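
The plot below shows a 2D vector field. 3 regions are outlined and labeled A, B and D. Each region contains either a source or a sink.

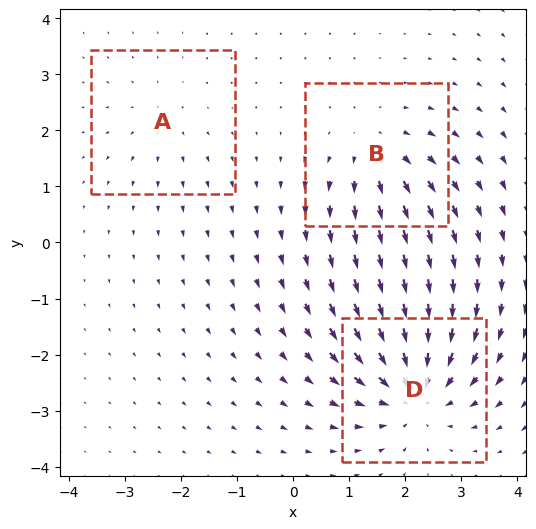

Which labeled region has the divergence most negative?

Divergence at each region's feature centre — A: about +2, B: about +3, D: about -5. Region D is most negative.

D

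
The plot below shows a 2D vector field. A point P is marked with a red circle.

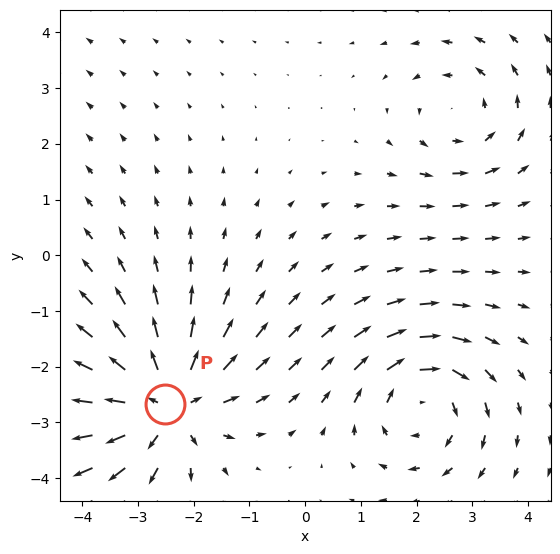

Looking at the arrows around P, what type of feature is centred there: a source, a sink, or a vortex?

At P (-2.5, -2.7) the arrows spread outward. Divergence about +5, curl ≈0 — positive divergence with near-zero curl is a source.

source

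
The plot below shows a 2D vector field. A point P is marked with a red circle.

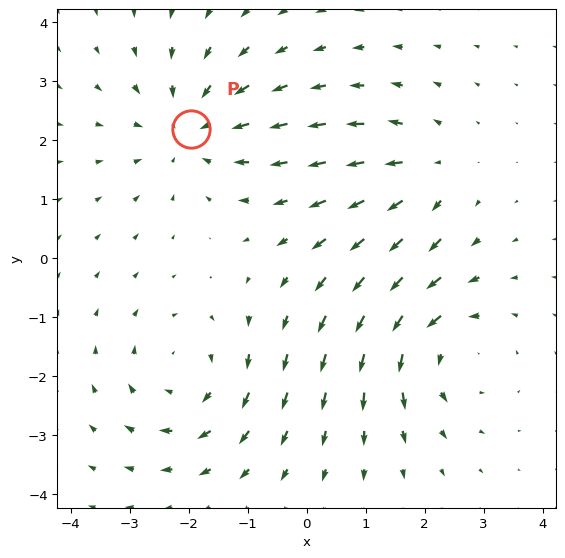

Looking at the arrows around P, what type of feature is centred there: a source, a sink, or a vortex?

At P (-2.0, 2.2) the arrows converge inward. Divergence about -4, curl ≈0 — negative divergence with near-zero curl is a sink.

sink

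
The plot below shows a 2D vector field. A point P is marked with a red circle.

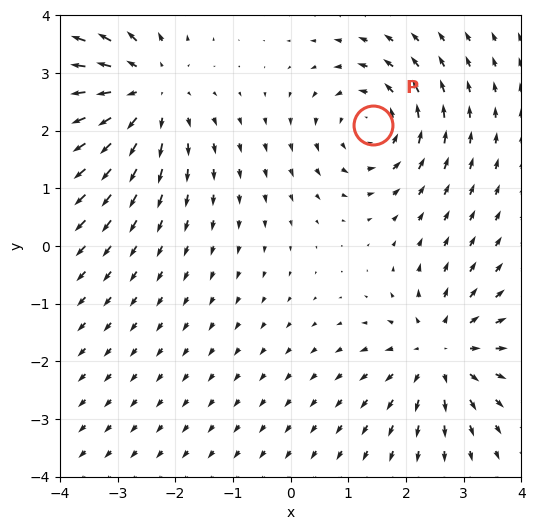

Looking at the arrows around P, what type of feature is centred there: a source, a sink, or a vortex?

vortex

At P (1.4, 2.1) the arrows circulate counterclockwise. Divergence ≈0, curl about +4 — near-zero divergence with nonzero curl is a vortex.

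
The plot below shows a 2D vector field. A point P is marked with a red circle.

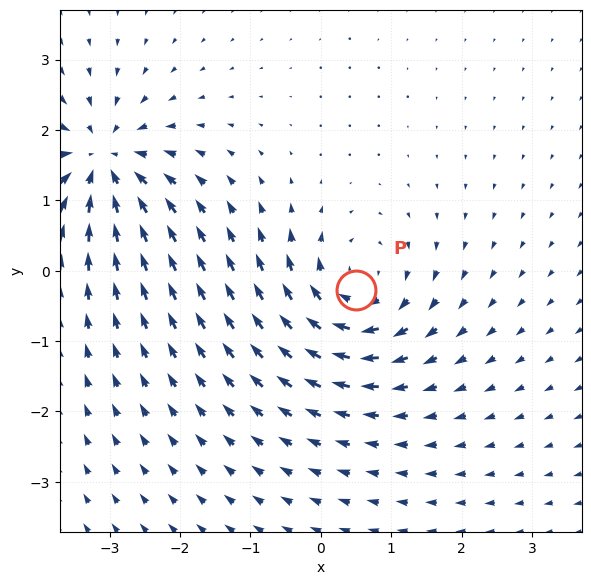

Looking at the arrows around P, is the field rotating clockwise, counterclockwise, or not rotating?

Near P at (0.5, -0.3) the arrows circulate clockwise. The curl (z-component) there is about -5; negative curl means clockwise rotation.

clockwise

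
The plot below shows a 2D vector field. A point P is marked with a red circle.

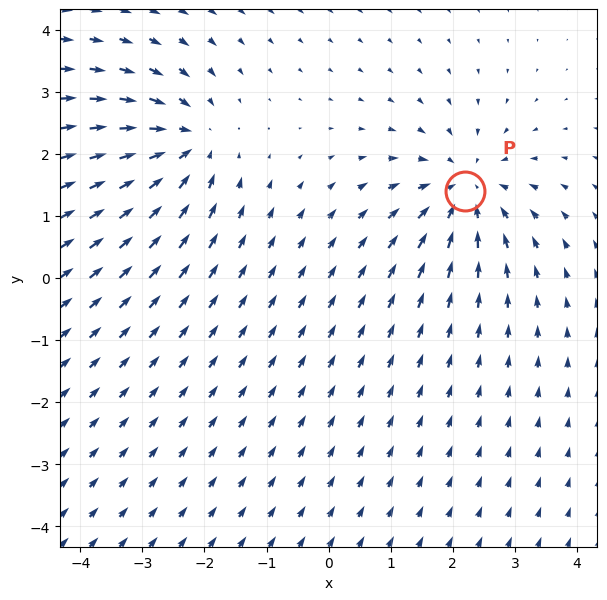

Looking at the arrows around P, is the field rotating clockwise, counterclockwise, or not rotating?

Near P at (2.2, 1.4) the arrows show no circulation. The curl there is ≈0.

not rotating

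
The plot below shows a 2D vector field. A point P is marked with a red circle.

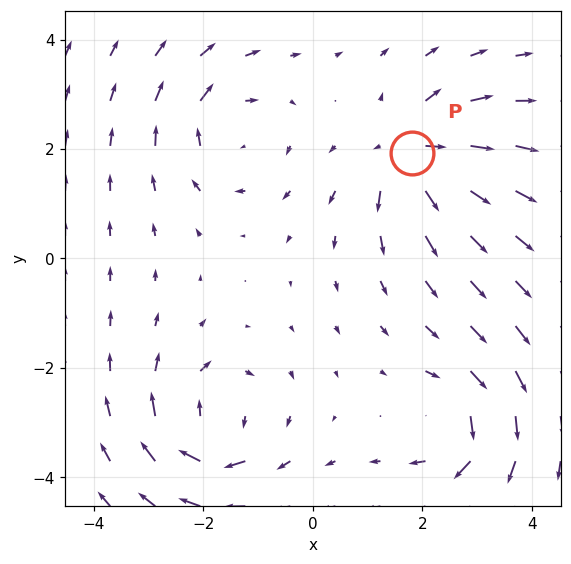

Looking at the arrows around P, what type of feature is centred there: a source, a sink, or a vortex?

source

At P (1.8, 1.9) the arrows spread outward. Divergence about +7, curl ≈0 — positive divergence with near-zero curl is a source.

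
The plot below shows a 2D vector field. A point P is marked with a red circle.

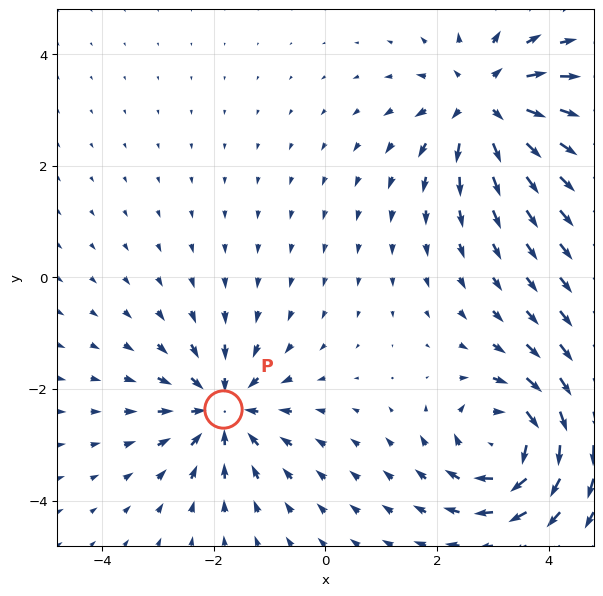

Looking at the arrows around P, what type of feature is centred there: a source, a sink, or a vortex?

sink

At P (-1.8, -2.4) the arrows converge inward. Divergence about -5, curl ≈0 — negative divergence with near-zero curl is a sink.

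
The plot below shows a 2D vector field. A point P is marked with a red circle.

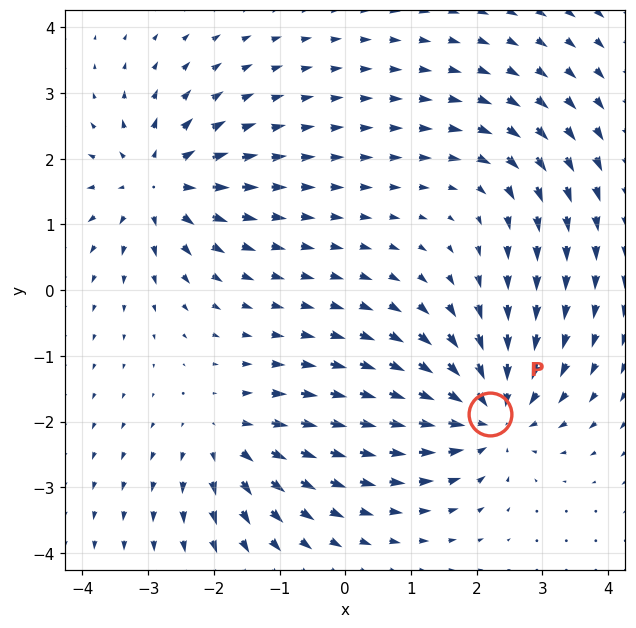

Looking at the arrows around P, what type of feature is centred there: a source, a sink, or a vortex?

At P (2.2, -1.9) the arrows converge inward. Divergence about -5, curl ≈0 — negative divergence with near-zero curl is a sink.

sink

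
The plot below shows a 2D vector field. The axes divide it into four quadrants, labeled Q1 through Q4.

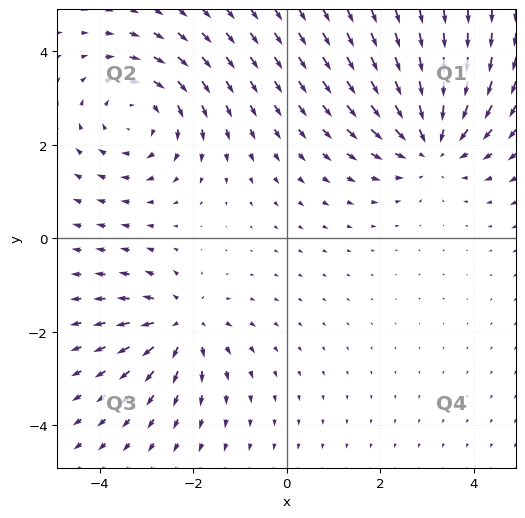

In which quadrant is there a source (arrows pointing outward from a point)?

Q3

The source sits at approximately (-2.2, -1.8), which lies in quadrant Q3. The divergence there is about +4, positive as expected for a source.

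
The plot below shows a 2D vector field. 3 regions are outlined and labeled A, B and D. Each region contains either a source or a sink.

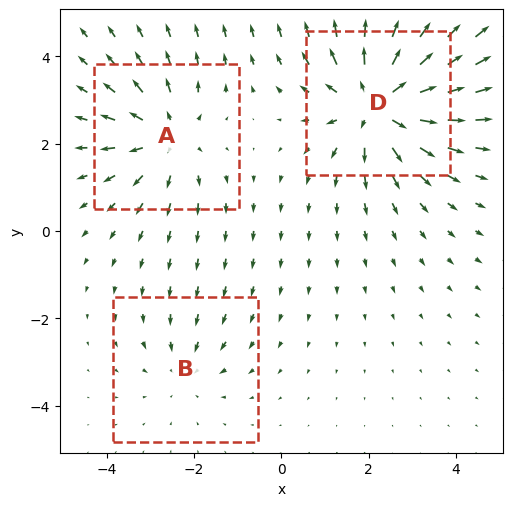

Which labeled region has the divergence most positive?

D

Divergence at each region's feature centre — A: about +3, B: about -2, D: about +5. Region D is most positive.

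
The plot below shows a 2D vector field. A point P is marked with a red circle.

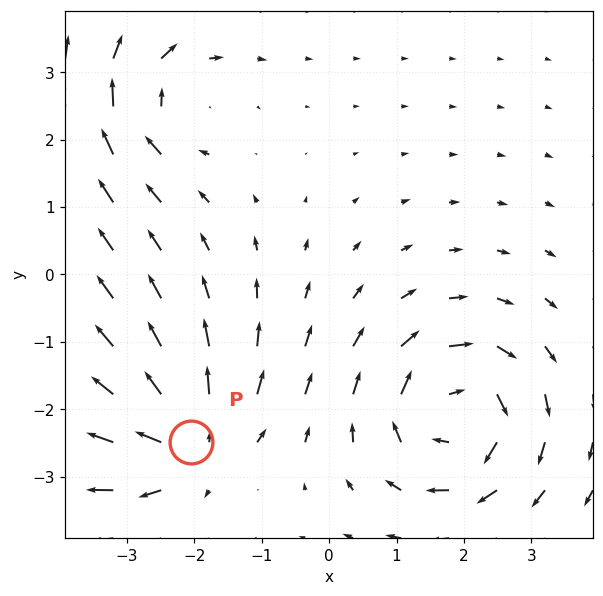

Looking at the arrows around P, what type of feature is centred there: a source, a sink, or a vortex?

At P (-2.1, -2.5) the arrows spread outward. Divergence about +5, curl ≈0 — positive divergence with near-zero curl is a source.

source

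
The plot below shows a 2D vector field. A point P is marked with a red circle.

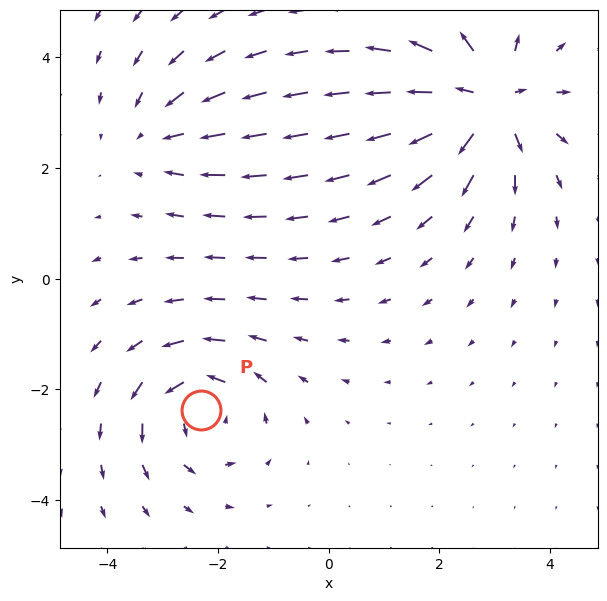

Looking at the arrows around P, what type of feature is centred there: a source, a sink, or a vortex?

At P (-2.3, -2.4) the arrows circulate counterclockwise. Divergence ≈0, curl about +4 — near-zero divergence with nonzero curl is a vortex.

vortex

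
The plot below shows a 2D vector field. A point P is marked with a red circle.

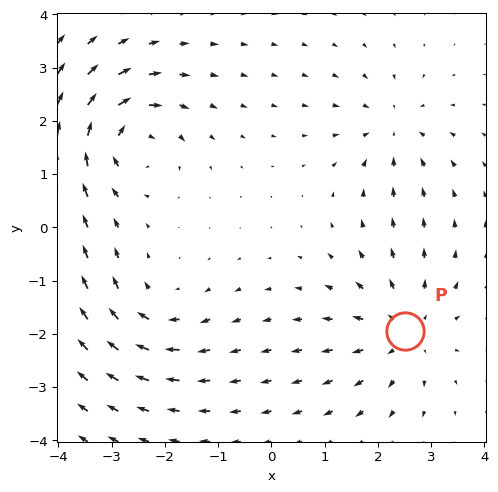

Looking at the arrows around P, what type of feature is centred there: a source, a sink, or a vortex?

source

At P (2.5, -1.9) the arrows spread outward. Divergence about +4, curl ≈0 — positive divergence with near-zero curl is a source.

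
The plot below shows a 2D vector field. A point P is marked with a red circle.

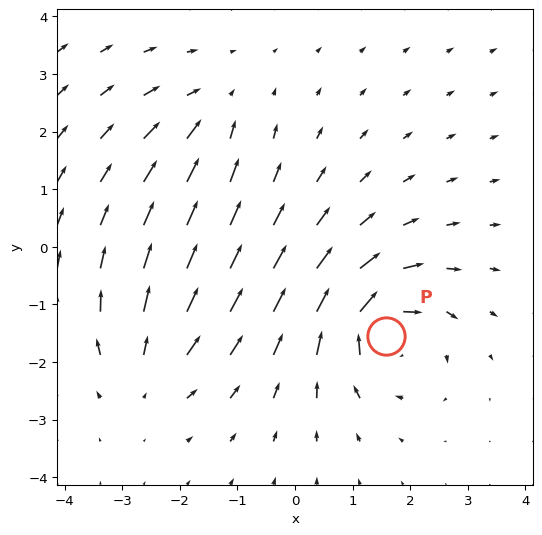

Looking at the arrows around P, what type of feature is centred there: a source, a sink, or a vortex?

vortex

At P (1.6, -1.5) the arrows circulate clockwise. Divergence ≈0, curl about -7 — near-zero divergence with nonzero curl is a vortex.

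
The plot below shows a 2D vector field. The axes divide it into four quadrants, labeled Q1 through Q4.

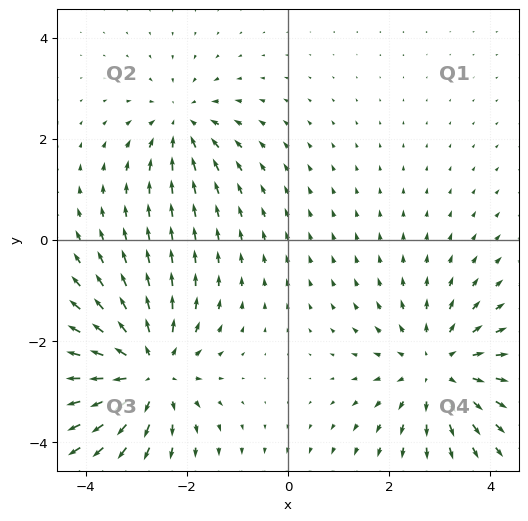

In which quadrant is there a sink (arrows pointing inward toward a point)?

The sink sits at approximately (-2.1, 2.3), which lies in quadrant Q2. The divergence there is about -3, negative as expected for a sink.

Q2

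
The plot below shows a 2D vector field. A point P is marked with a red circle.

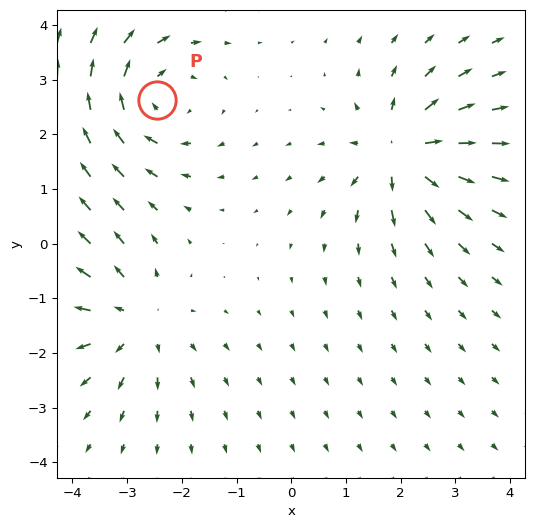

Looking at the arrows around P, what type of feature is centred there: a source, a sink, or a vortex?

At P (-2.5, 2.6) the arrows circulate clockwise. Divergence ≈0, curl about -5 — near-zero divergence with nonzero curl is a vortex.

vortex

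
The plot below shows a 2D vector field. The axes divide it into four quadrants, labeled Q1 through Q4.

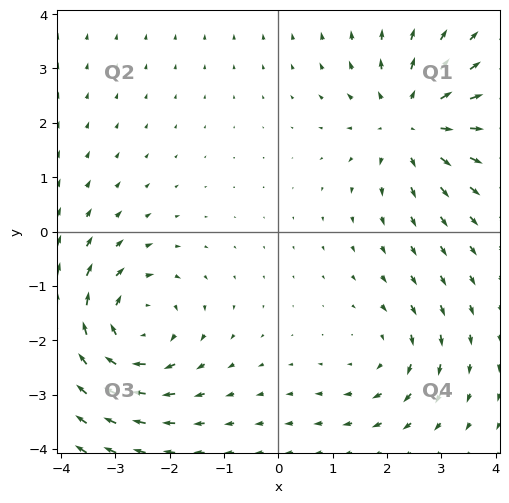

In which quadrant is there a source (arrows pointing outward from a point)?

The source sits at approximately (2.4, 2.0), which lies in quadrant Q1. The divergence there is about +4, positive as expected for a source.

Q1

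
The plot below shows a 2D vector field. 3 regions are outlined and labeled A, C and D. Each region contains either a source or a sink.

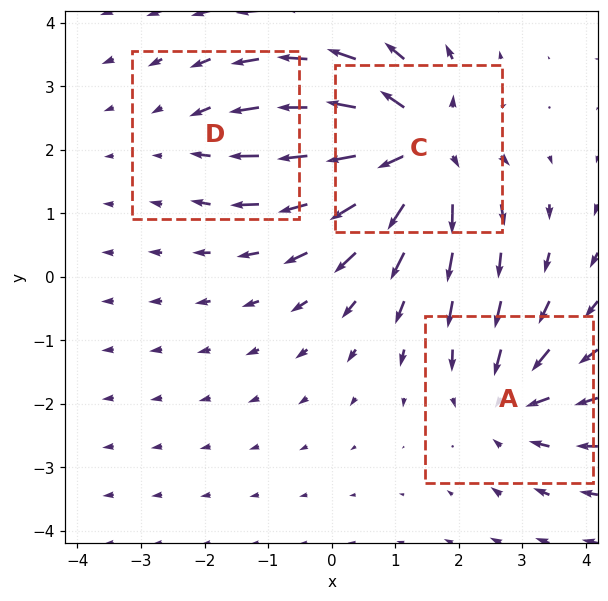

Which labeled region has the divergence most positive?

C

Divergence at each region's feature centre — A: about -3, C: about +5, D: about -2. Region C is most positive.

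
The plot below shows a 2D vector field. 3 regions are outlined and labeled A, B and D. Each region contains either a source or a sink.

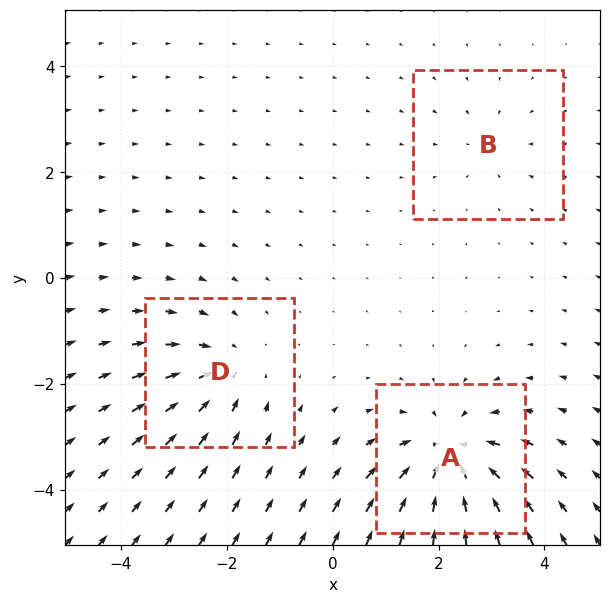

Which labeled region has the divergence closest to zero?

B

Divergence at each region's feature centre — A: about -6, B: about -2, D: about -4. Region B is closest to zero.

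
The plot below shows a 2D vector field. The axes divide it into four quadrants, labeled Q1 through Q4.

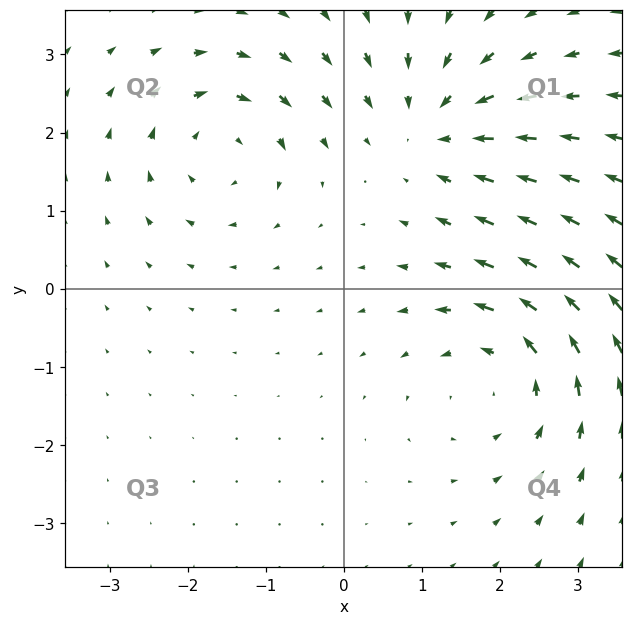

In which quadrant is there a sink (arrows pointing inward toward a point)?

Q1

The sink sits at approximately (1.2, 2.1), which lies in quadrant Q1. The divergence there is about -4, negative as expected for a sink.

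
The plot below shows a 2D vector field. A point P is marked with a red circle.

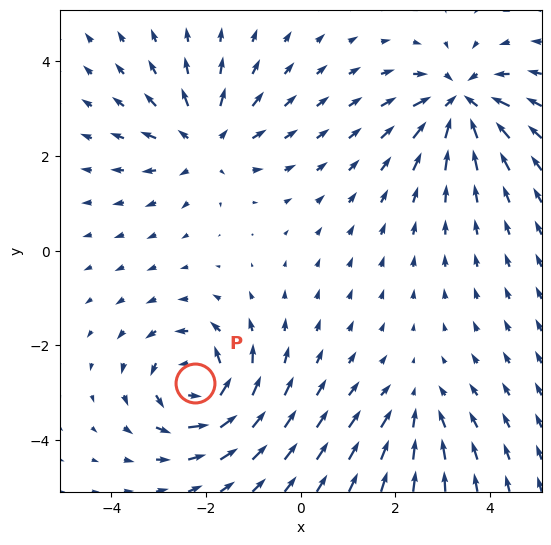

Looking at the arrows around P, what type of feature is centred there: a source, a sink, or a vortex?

vortex

At P (-2.2, -2.8) the arrows circulate counterclockwise. Divergence ≈0, curl about +6 — near-zero divergence with nonzero curl is a vortex.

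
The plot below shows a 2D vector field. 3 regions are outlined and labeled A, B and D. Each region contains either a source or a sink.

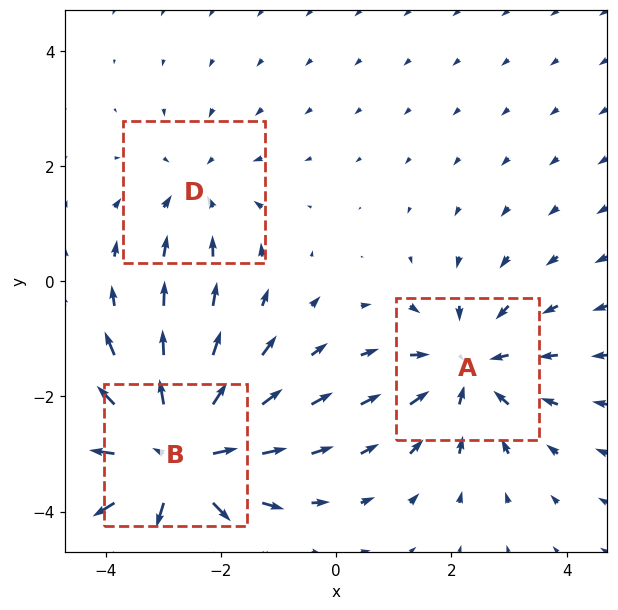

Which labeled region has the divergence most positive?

Divergence at each region's feature centre — A: about -3, B: about +5, D: about -2. Region B is most positive.

B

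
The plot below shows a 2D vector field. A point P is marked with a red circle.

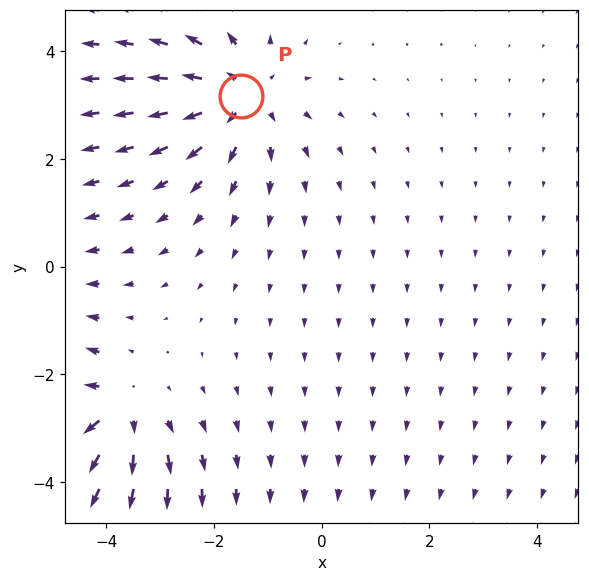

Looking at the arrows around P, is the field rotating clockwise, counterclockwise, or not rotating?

Near P at (-1.5, 3.2) the arrows show no circulation. The curl there is ≈0.

not rotating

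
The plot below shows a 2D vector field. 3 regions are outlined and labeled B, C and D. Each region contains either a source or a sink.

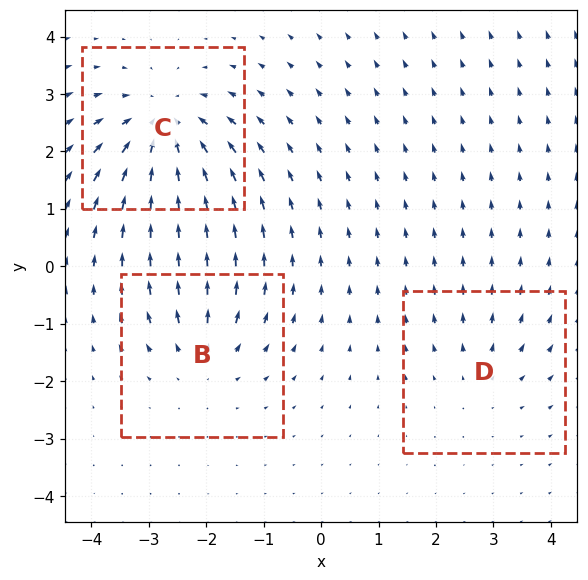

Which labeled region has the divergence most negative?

C

Divergence at each region's feature centre — B: about +3, C: about -5, D: about +2. Region C is most negative.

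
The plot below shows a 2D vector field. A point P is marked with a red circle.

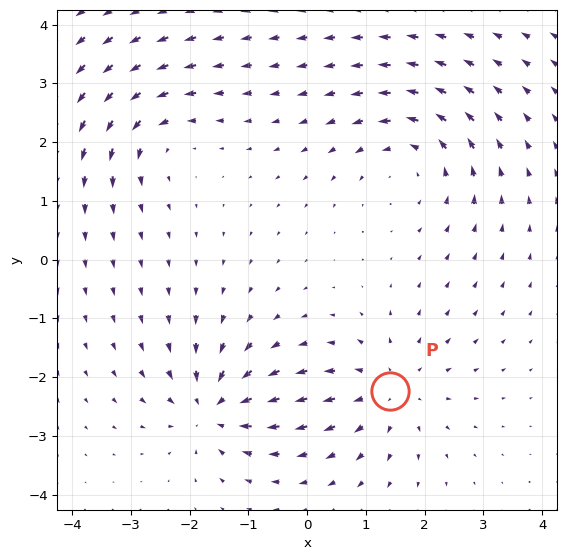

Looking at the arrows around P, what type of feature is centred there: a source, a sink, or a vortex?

source

At P (1.4, -2.2) the arrows spread outward. Divergence about +4, curl ≈0 — positive divergence with near-zero curl is a source.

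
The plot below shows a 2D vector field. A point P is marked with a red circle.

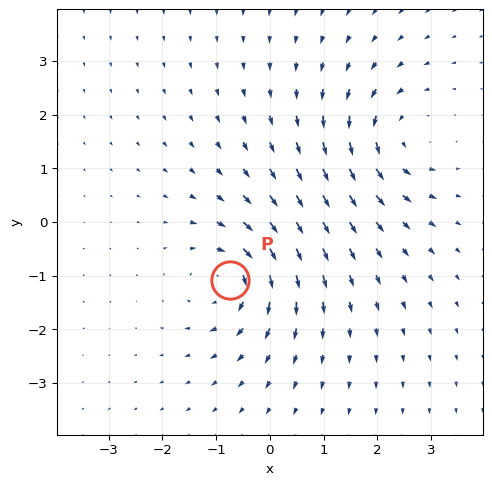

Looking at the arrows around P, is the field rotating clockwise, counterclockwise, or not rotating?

clockwise

Near P at (-0.7, -1.1) the arrows circulate clockwise. The curl (z-component) there is about -6; negative curl means clockwise rotation.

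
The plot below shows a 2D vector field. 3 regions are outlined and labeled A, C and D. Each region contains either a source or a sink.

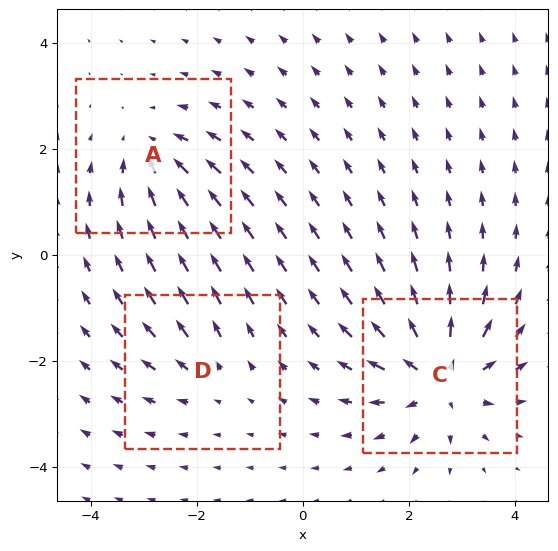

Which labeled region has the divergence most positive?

Divergence at each region's feature centre — A: about -4, C: about +6, D: about +2. Region C is most positive.

C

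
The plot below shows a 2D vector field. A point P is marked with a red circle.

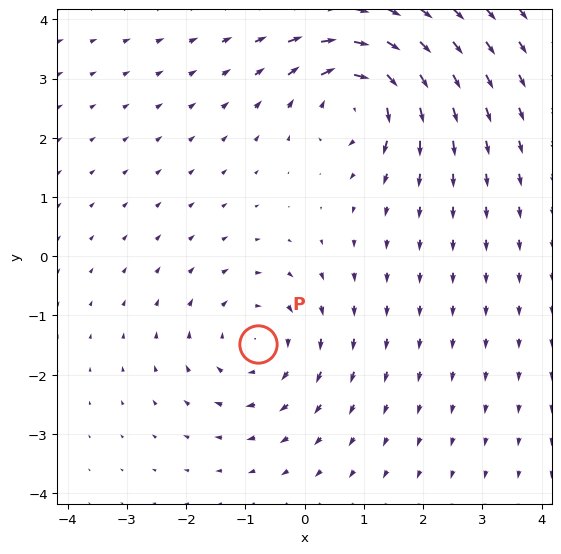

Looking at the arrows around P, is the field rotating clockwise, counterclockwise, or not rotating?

clockwise

Near P at (-0.8, -1.5) the arrows circulate clockwise. The curl (z-component) there is about -3; negative curl means clockwise rotation.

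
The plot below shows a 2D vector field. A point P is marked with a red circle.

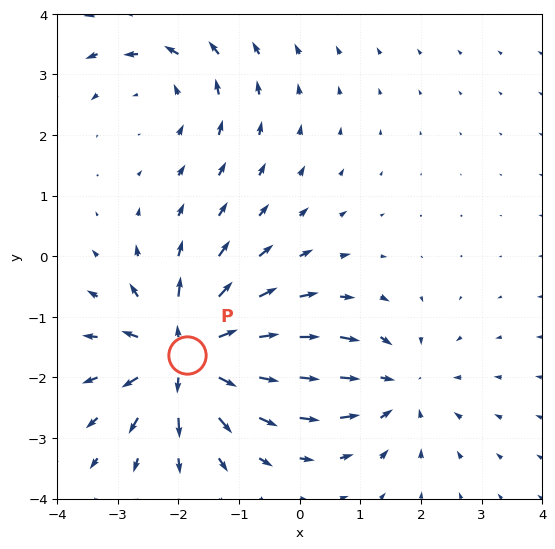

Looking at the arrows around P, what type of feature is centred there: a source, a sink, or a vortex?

source

At P (-1.9, -1.6) the arrows spread outward. Divergence about +6, curl ≈0 — positive divergence with near-zero curl is a source.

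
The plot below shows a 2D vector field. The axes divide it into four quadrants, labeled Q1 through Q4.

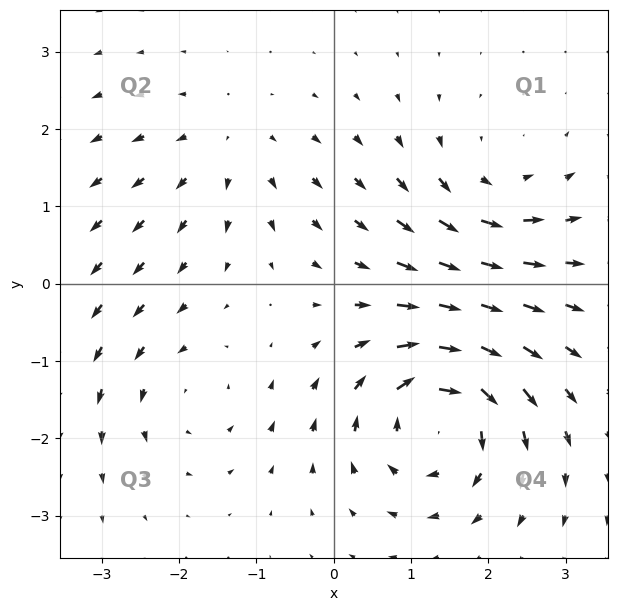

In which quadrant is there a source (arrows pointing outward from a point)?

The source sits at approximately (-1.4, 1.8), which lies in quadrant Q2. The divergence there is about +2, positive as expected for a source.

Q2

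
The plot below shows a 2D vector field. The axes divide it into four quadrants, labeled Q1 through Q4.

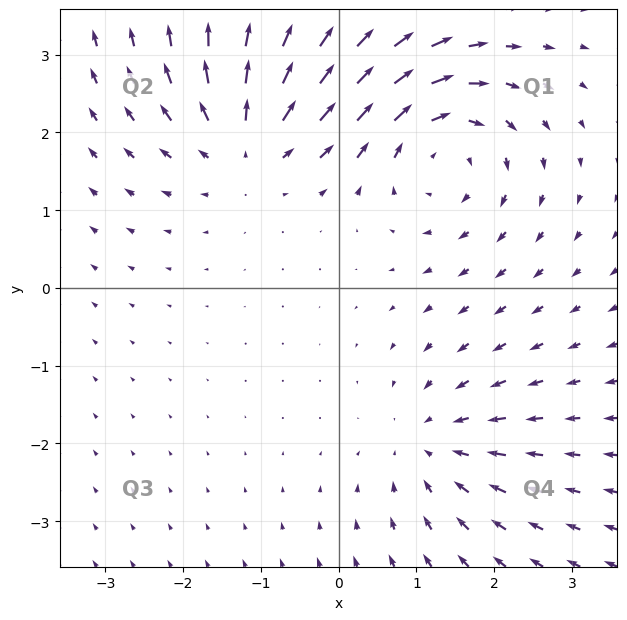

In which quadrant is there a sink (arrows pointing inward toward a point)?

Q4

The sink sits at approximately (1.2, -2.0), which lies in quadrant Q4. The divergence there is about -4, negative as expected for a sink.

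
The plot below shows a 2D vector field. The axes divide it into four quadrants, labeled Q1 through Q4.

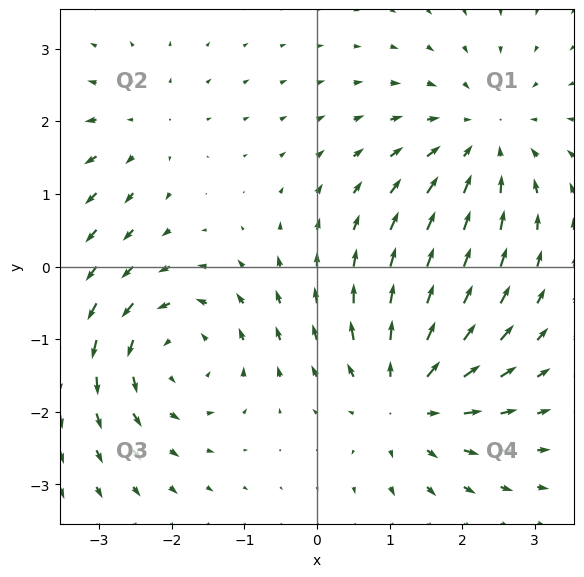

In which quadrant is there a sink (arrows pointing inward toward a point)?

The sink sits at approximately (2.3, 1.7), which lies in quadrant Q1. The divergence there is about -4, negative as expected for a sink.

Q1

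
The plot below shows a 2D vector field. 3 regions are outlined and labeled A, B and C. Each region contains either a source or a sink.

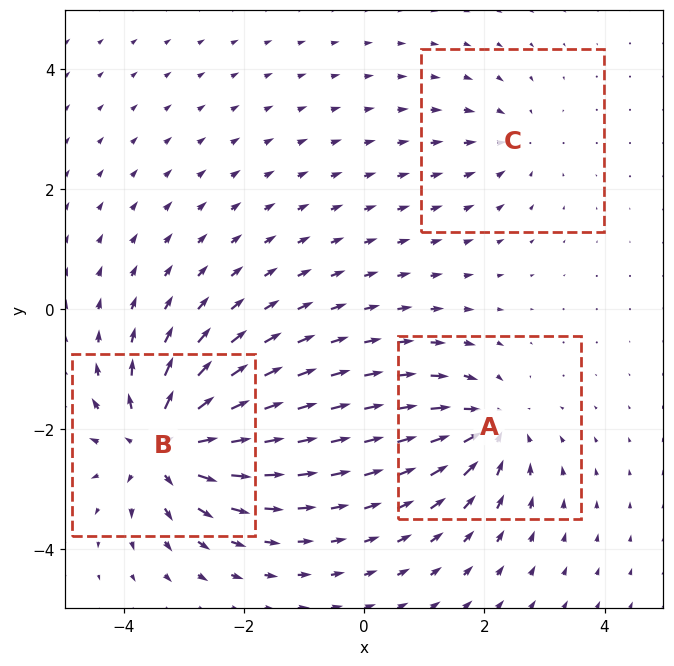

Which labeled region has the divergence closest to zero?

C

Divergence at each region's feature centre — A: about -4, B: about +6, C: about -2. Region C is closest to zero.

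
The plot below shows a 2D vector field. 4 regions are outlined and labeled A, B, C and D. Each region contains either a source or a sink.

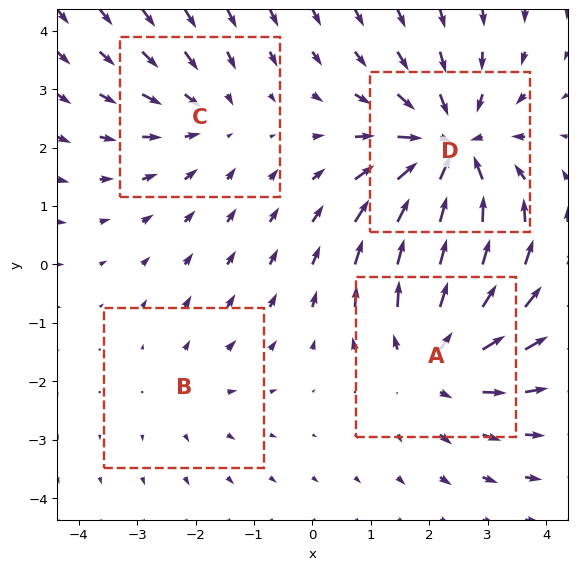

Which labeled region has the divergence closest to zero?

Divergence at each region's feature centre — A: about +5, B: about +2, C: about -3, D: about -6. Region B is closest to zero.

B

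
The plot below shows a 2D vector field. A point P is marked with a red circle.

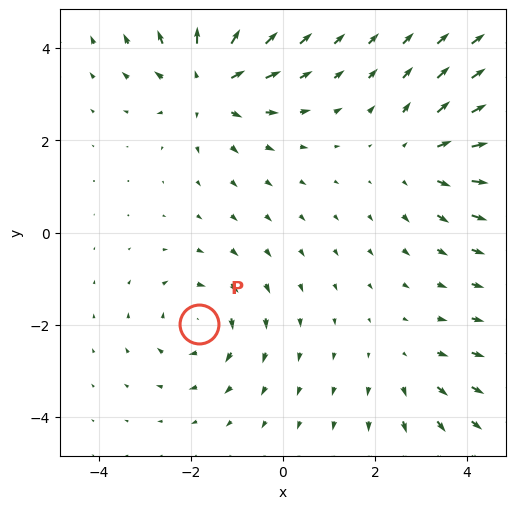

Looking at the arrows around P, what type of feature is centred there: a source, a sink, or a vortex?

vortex

At P (-1.8, -2.0) the arrows circulate clockwise. Divergence ≈0, curl about -4 — near-zero divergence with nonzero curl is a vortex.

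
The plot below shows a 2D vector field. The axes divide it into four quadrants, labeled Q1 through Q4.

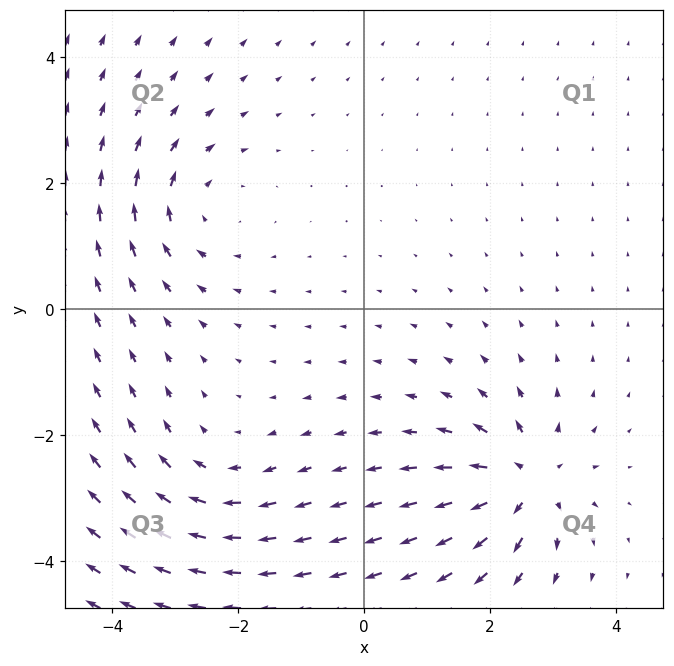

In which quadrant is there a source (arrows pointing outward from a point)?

Q4

The source sits at approximately (2.6, -2.7), which lies in quadrant Q4. The divergence there is about +6, positive as expected for a source.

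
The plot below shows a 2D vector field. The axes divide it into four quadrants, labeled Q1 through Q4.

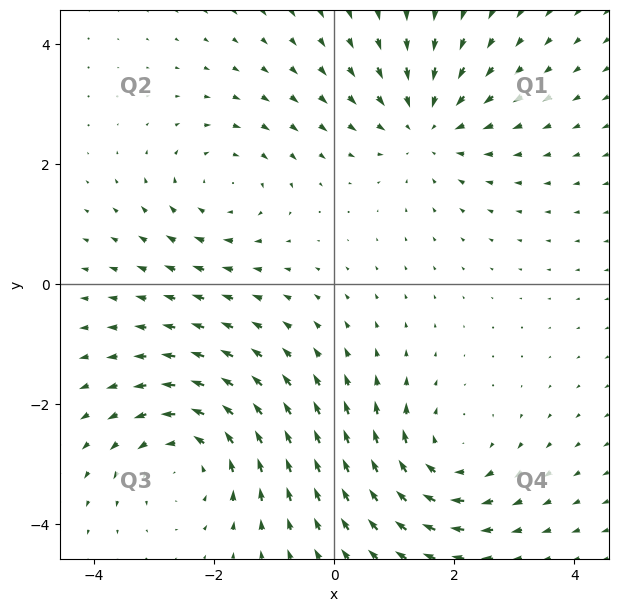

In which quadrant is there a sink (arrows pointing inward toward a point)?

Q1

The sink sits at approximately (1.5, 2.7), which lies in quadrant Q1. The divergence there is about -3, negative as expected for a sink.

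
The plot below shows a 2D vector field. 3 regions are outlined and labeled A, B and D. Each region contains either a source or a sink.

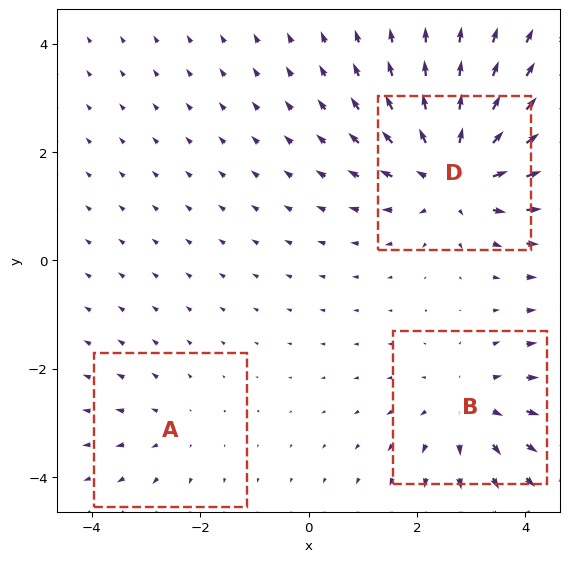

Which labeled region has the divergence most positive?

Divergence at each region's feature centre — A: about +2, B: about +3, D: about +5. Region D is most positive.

D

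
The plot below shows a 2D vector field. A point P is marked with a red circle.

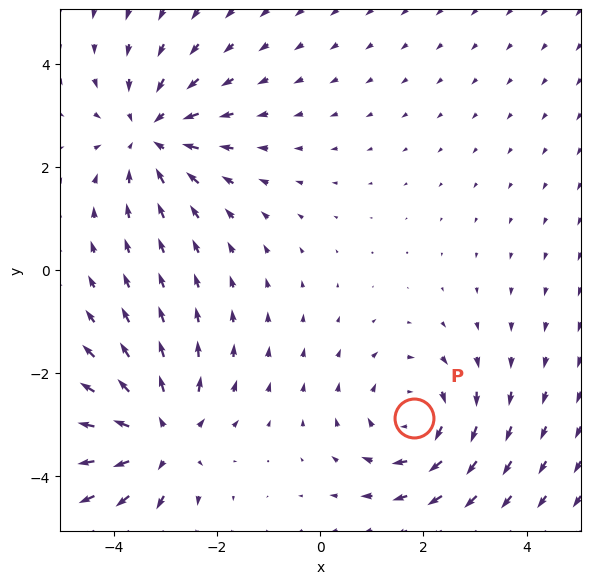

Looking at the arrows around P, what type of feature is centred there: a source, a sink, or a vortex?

At P (1.8, -2.9) the arrows circulate clockwise. Divergence ≈0, curl about -3 — near-zero divergence with nonzero curl is a vortex.

vortex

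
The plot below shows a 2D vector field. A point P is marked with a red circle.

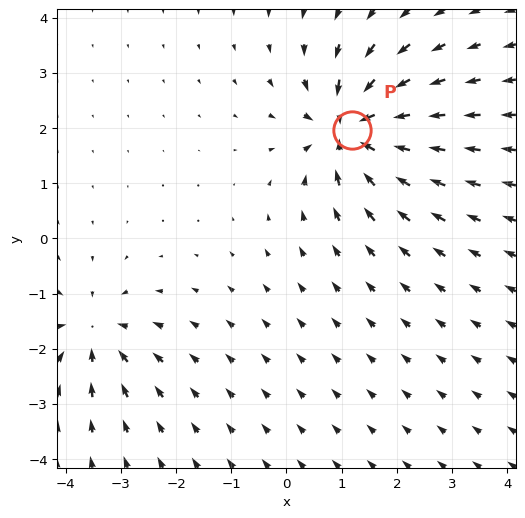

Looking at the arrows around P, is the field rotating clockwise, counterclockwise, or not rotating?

not rotating

Near P at (1.2, 2.0) the arrows show no circulation. The curl there is ≈0.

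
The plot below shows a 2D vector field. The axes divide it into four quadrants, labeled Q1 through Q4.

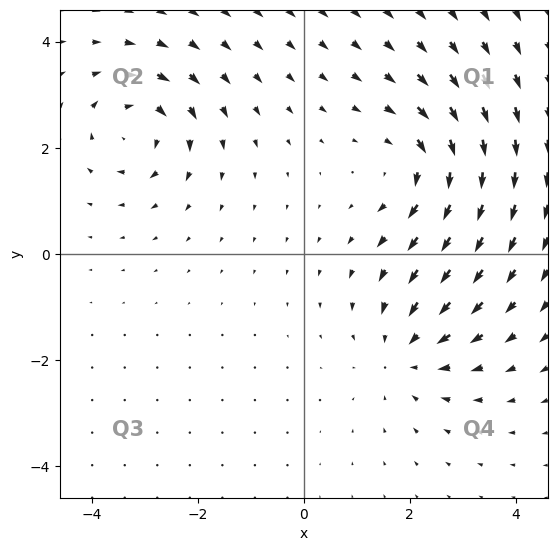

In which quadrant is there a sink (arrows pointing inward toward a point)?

Q4

The sink sits at approximately (1.9, -1.9), which lies in quadrant Q4. The divergence there is about -3, negative as expected for a sink.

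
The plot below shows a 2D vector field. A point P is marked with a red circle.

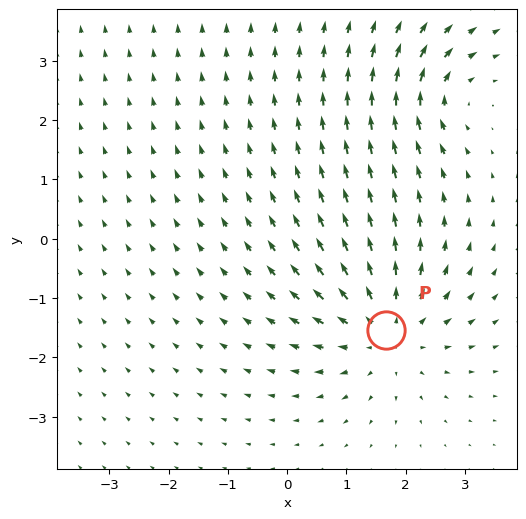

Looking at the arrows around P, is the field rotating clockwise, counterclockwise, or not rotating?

not rotating

Near P at (1.7, -1.5) the arrows show no circulation. The curl there is ≈0.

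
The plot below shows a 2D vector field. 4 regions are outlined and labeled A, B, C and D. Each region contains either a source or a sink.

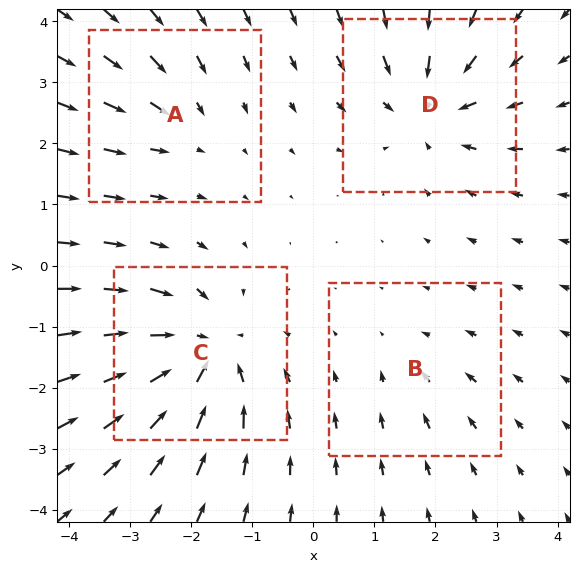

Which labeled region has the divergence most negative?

C

Divergence at each region's feature centre — A: about -3, B: about -2, C: about -7, D: about -5. Region C is most negative.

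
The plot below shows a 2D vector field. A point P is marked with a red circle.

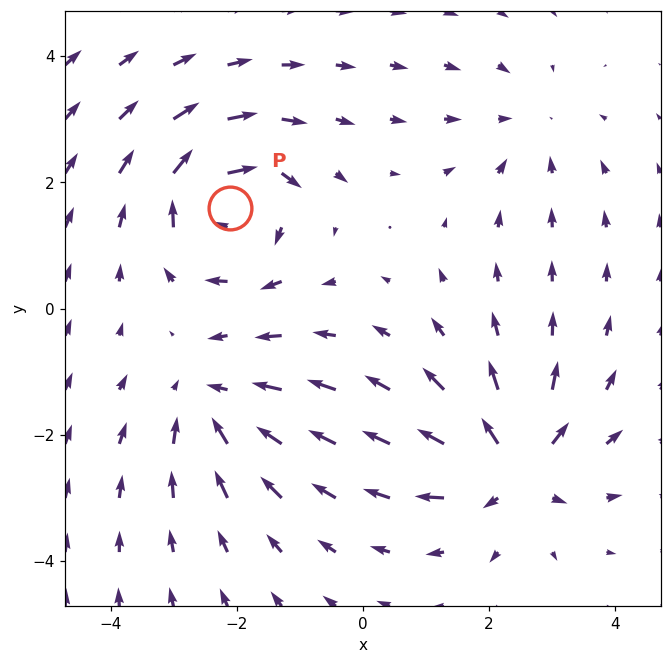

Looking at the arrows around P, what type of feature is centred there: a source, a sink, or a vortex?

At P (-2.1, 1.6) the arrows circulate clockwise. Divergence ≈0, curl about -6 — near-zero divergence with nonzero curl is a vortex.

vortex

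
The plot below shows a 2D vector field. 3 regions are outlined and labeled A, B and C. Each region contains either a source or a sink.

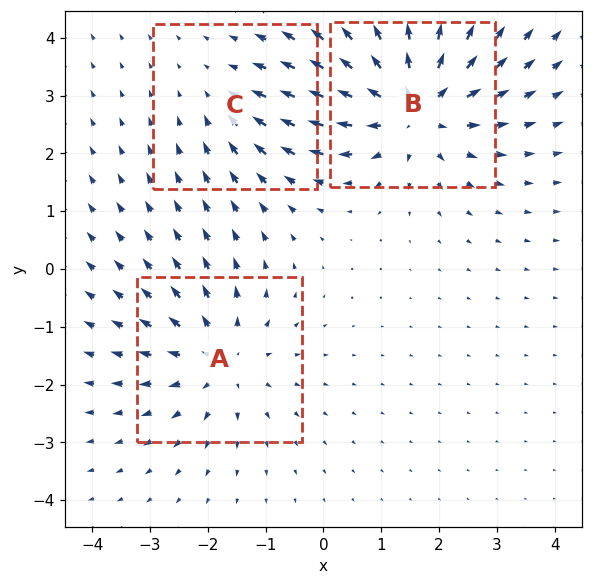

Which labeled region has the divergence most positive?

B

Divergence at each region's feature centre — A: about +3, B: about +5, C: about -2. Region B is most positive.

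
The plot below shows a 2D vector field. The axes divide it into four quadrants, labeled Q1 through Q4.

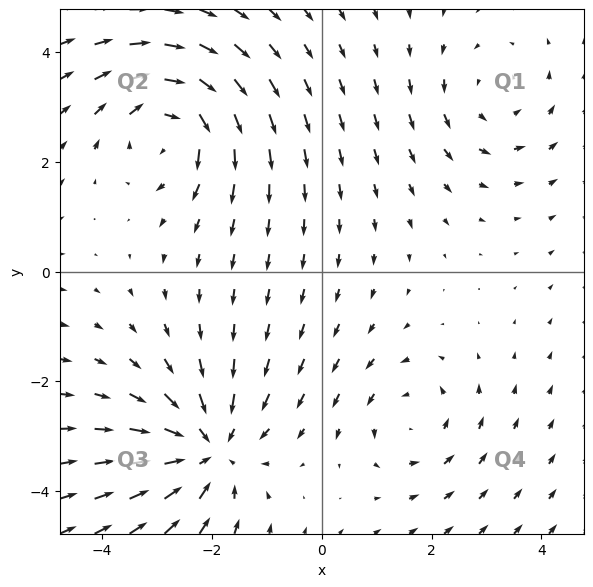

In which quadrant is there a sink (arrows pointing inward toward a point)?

Q3

The sink sits at approximately (-2.1, -3.2), which lies in quadrant Q3. The divergence there is about -4, negative as expected for a sink.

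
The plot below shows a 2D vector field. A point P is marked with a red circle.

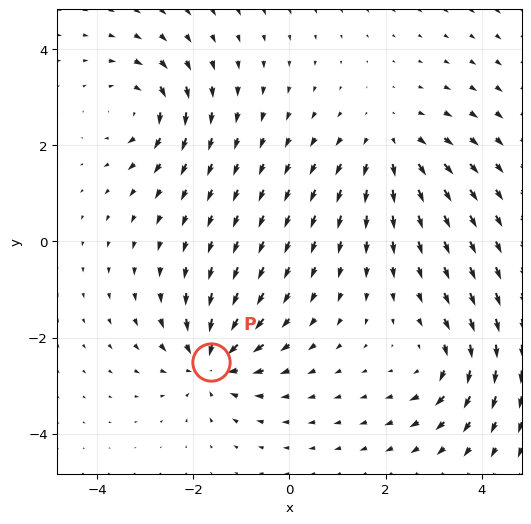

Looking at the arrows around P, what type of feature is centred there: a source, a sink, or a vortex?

At P (-1.6, -2.5) the arrows converge inward. Divergence about -6, curl ≈0 — negative divergence with near-zero curl is a sink.

sink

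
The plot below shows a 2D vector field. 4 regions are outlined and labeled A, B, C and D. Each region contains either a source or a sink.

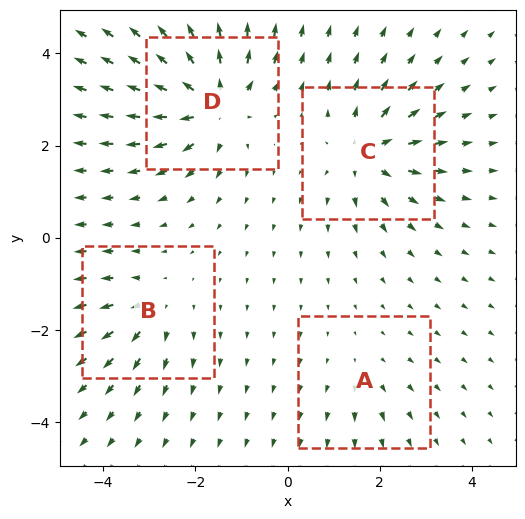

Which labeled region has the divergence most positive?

Divergence at each region's feature centre — A: about +2, B: about +4, C: about +6, D: about +8. Region D is most positive.

D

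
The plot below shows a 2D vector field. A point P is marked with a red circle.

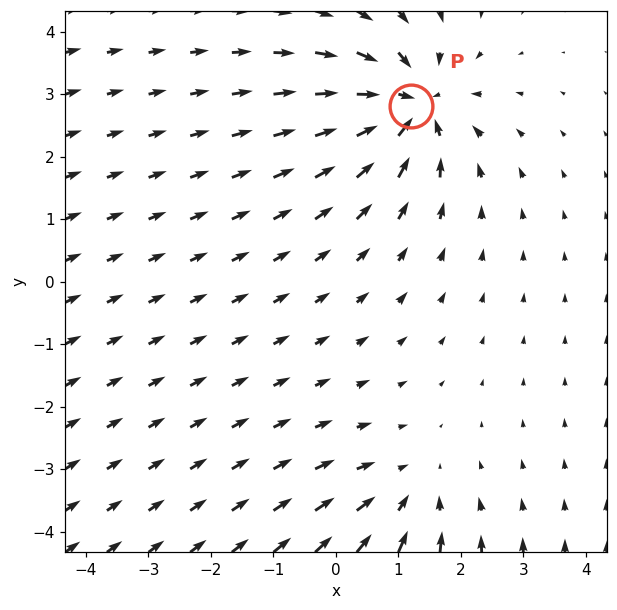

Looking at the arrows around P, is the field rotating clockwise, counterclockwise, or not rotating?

Near P at (1.2, 2.8) the arrows show no circulation. The curl there is ≈0.

not rotating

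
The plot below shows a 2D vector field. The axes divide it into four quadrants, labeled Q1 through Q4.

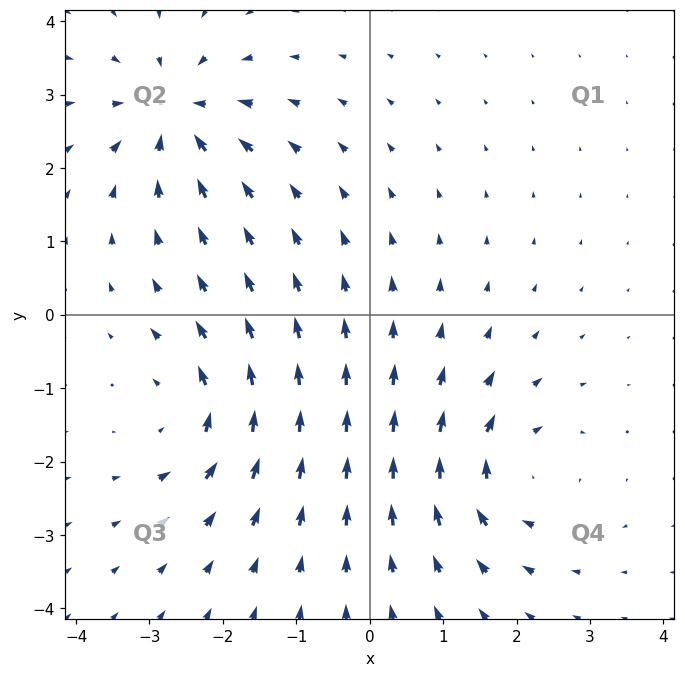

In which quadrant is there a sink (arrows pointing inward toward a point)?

The sink sits at approximately (-2.6, 2.7), which lies in quadrant Q2. The divergence there is about -6, negative as expected for a sink.

Q2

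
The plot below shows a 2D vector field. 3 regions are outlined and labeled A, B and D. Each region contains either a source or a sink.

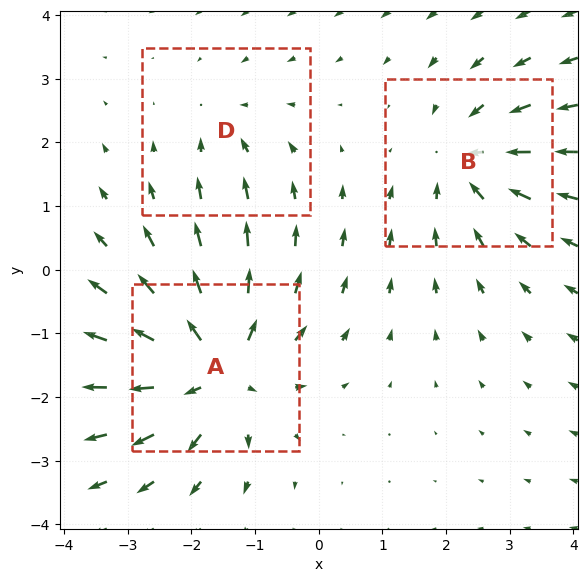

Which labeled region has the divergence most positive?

A

Divergence at each region's feature centre — A: about +5, B: about -3, D: about -2. Region A is most positive.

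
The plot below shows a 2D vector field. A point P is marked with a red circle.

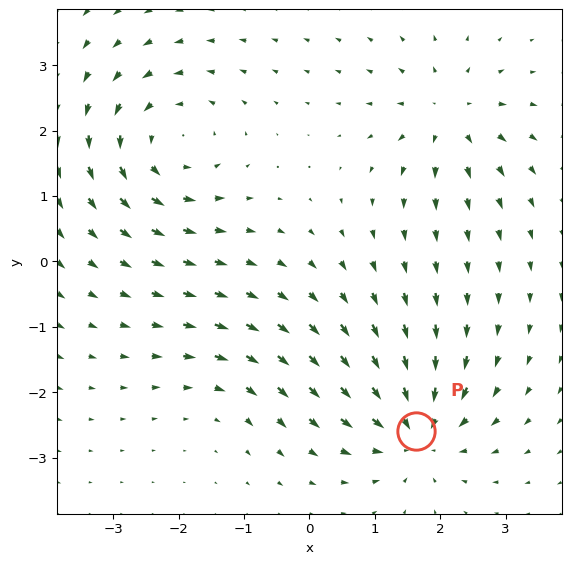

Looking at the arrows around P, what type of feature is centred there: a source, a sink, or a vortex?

At P (1.6, -2.6) the arrows converge inward. Divergence about -6, curl ≈0 — negative divergence with near-zero curl is a sink.

sink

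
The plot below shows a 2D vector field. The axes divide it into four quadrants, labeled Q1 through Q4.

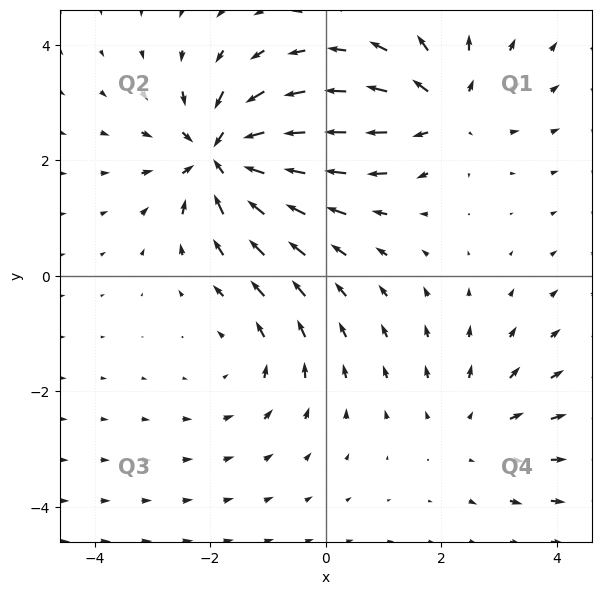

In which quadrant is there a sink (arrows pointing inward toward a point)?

The sink sits at approximately (-1.8, 2.1), which lies in quadrant Q2. The divergence there is about -6, negative as expected for a sink.

Q2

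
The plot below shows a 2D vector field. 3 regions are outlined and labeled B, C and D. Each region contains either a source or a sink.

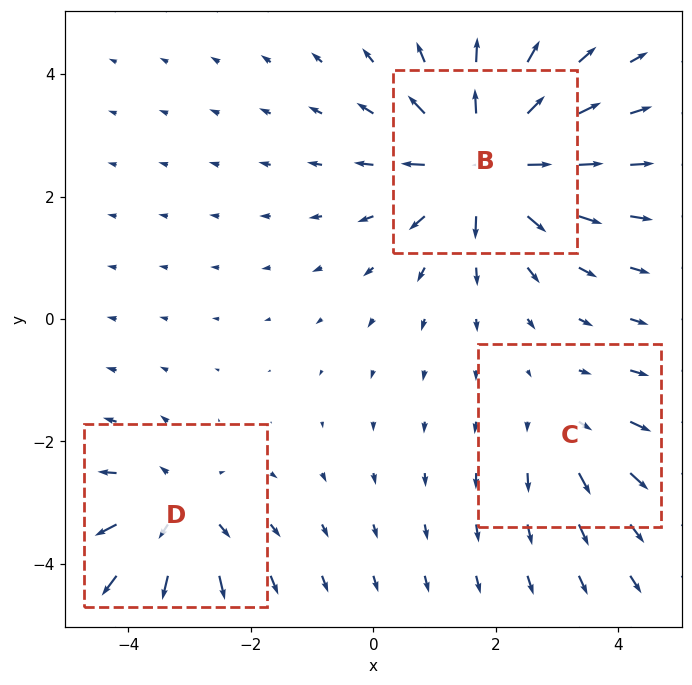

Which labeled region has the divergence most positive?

B

Divergence at each region's feature centre — B: about +5, C: about +2, D: about +3. Region B is most positive.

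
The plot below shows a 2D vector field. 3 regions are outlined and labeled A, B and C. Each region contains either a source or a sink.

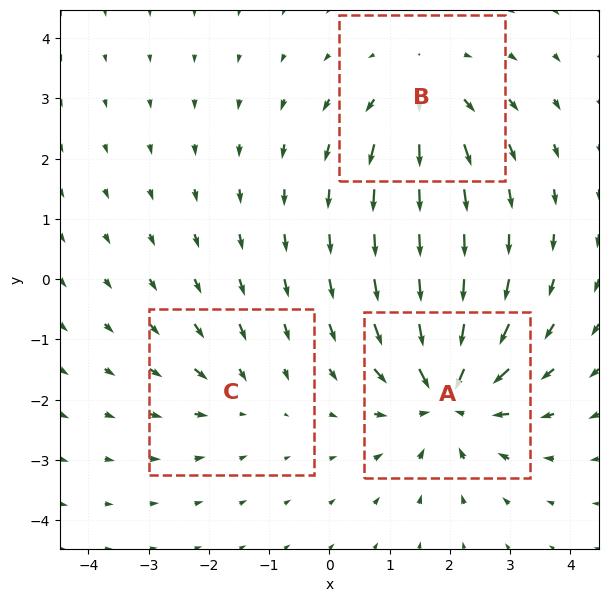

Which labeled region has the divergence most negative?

Divergence at each region's feature centre — A: about -5, B: about +3, C: about -2. Region A is most negative.

A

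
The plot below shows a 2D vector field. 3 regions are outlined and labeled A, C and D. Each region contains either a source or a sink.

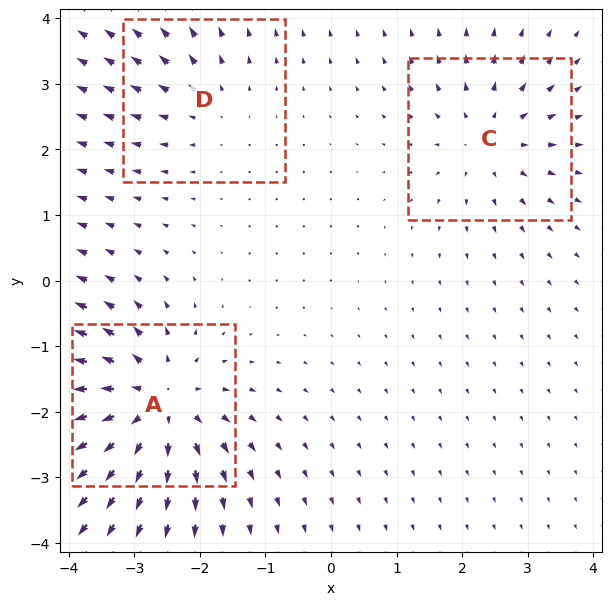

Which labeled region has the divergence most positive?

Divergence at each region's feature centre — A: about +5, C: about +3, D: about +2. Region A is most positive.

A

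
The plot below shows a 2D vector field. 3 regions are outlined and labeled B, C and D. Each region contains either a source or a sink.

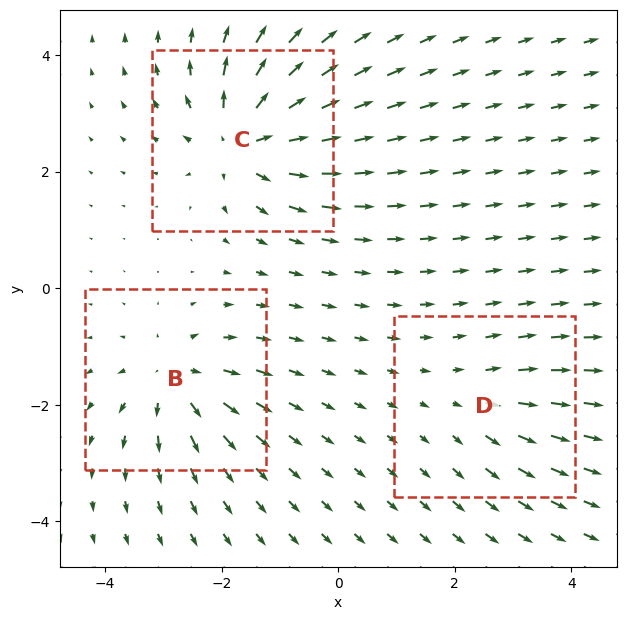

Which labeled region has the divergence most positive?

C

Divergence at each region's feature centre — B: about +4, C: about +5, D: about +2. Region C is most positive.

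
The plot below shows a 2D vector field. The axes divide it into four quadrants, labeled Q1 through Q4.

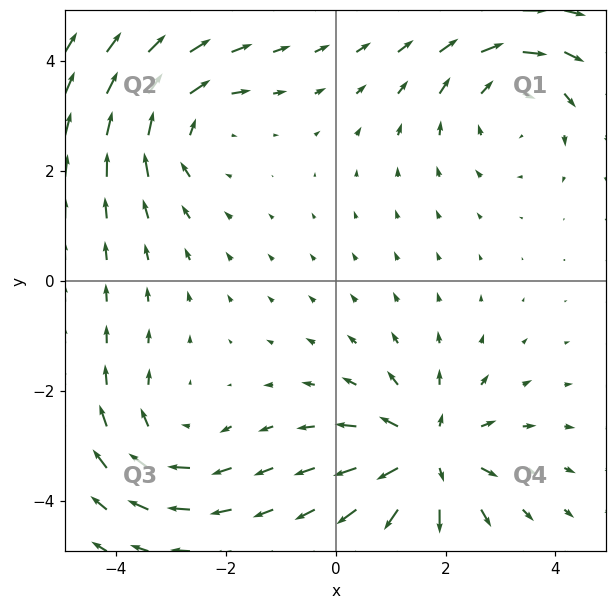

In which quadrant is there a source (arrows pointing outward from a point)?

The source sits at approximately (1.7, -3.2), which lies in quadrant Q4. The divergence there is about +5, positive as expected for a source.

Q4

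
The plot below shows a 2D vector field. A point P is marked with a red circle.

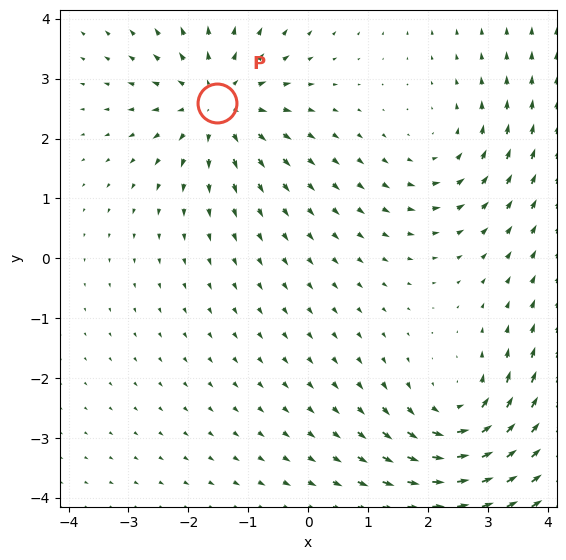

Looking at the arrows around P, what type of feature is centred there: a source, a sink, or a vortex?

source

At P (-1.5, 2.6) the arrows spread outward. Divergence about +4, curl ≈0 — positive divergence with near-zero curl is a source.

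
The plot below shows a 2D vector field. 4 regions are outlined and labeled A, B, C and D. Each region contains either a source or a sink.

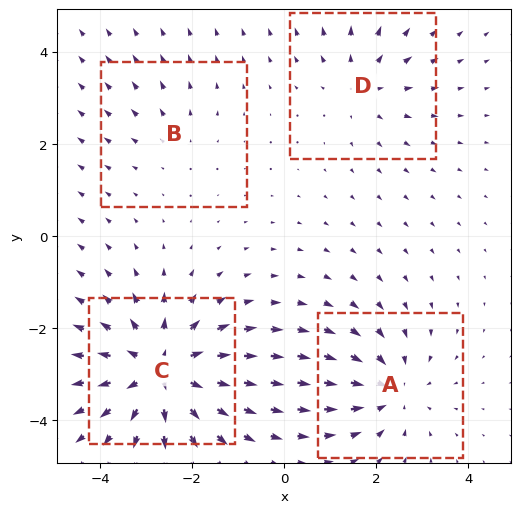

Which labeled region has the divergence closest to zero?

Divergence at each region's feature centre — A: about -4, B: about +2, C: about +6, D: about +3. Region B is closest to zero.

B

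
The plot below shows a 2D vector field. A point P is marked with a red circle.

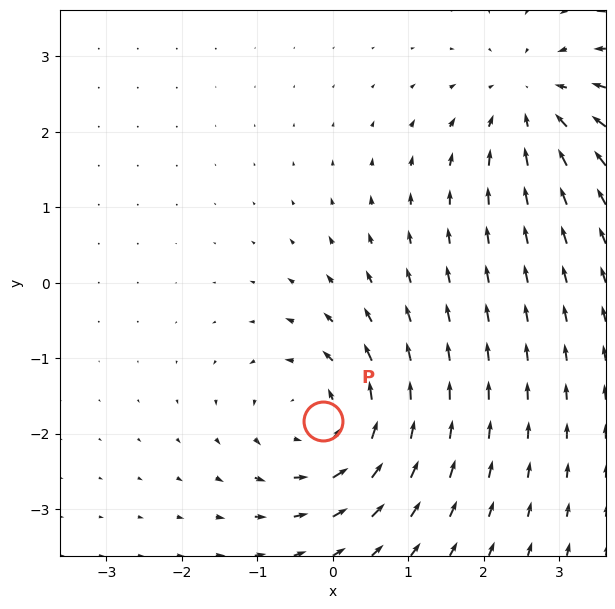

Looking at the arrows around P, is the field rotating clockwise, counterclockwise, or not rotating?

counterclockwise

Near P at (-0.1, -1.8) the arrows circulate counterclockwise. The curl (z-component) there is about +4; positive curl means counterclockwise rotation.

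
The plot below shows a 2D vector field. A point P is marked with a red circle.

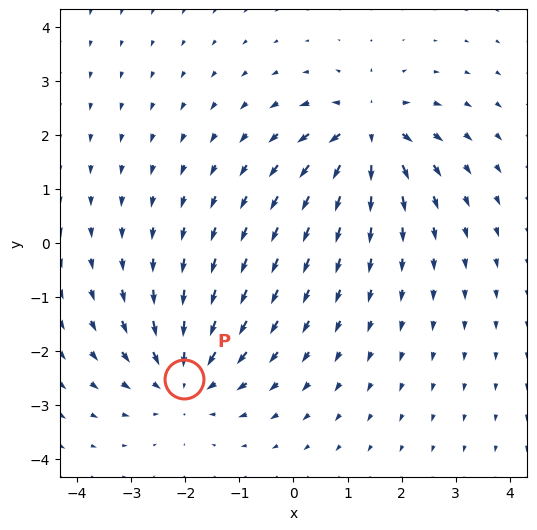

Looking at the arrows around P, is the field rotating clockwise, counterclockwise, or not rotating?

not rotating

Near P at (-2.0, -2.5) the arrows show no circulation. The curl there is ≈0.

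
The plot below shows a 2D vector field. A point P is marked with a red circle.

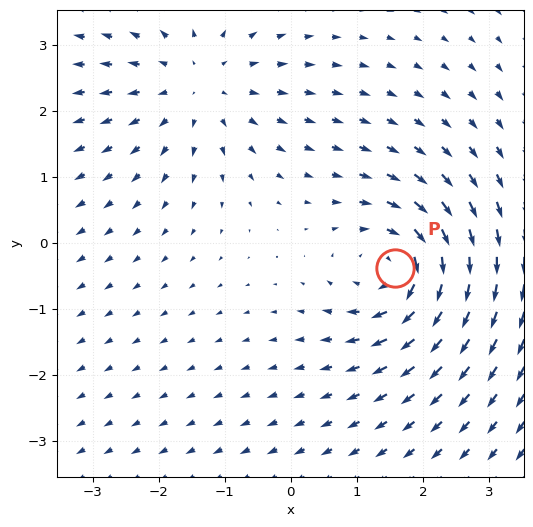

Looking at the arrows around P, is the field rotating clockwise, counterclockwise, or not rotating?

Near P at (1.6, -0.4) the arrows circulate clockwise. The curl (z-component) there is about -5; negative curl means clockwise rotation.

clockwise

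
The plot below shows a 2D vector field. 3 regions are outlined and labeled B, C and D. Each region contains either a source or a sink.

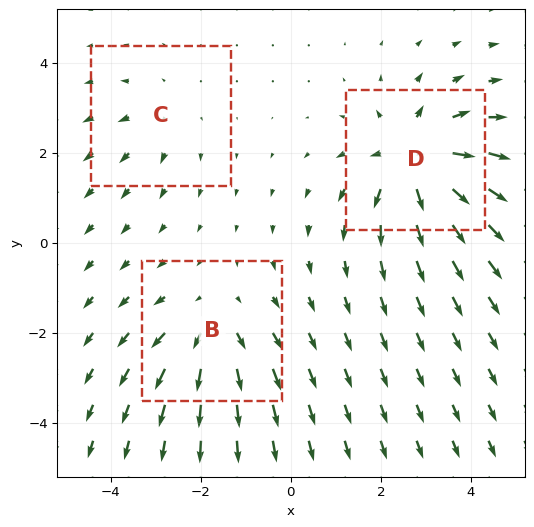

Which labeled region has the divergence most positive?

Divergence at each region's feature centre — B: about +3, C: about +2, D: about +5. Region D is most positive.

D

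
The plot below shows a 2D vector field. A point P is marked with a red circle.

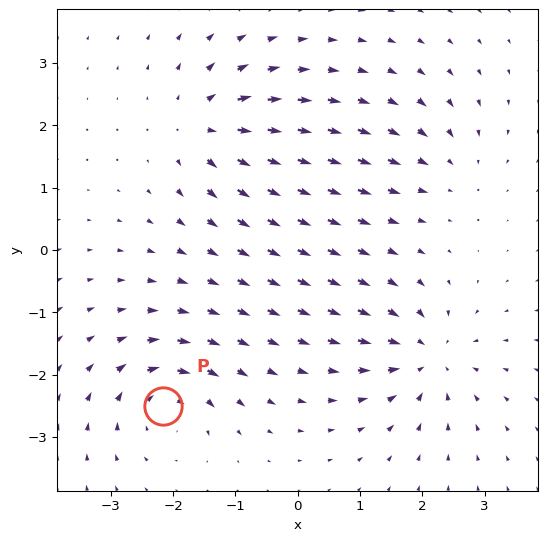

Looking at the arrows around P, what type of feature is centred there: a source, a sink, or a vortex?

At P (-2.2, -2.5) the arrows circulate clockwise. Divergence ≈0, curl about -5 — near-zero divergence with nonzero curl is a vortex.

vortex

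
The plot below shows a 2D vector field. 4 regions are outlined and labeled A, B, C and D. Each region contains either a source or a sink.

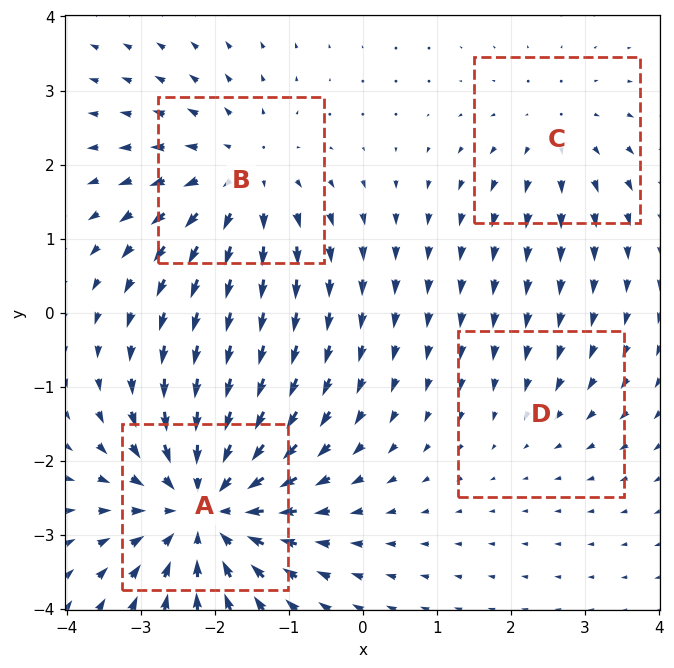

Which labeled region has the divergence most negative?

A

Divergence at each region's feature centre — A: about -6, B: about +4, C: about +3, D: about -2. Region A is most negative.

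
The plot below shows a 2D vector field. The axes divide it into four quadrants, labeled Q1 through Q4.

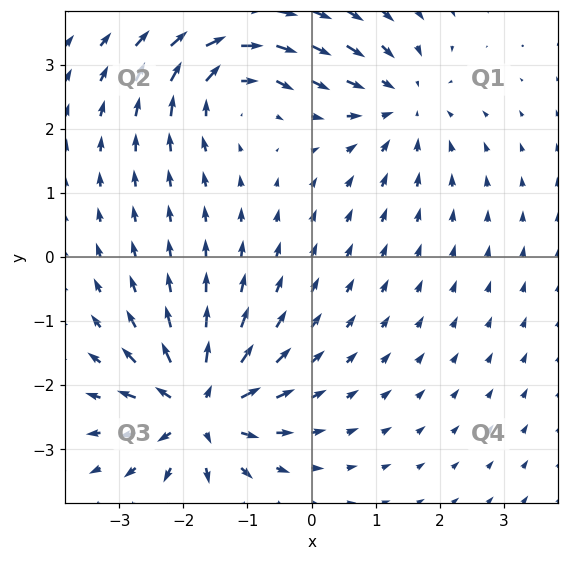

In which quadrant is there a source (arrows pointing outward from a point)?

Q3

The source sits at approximately (-1.8, -2.4), which lies in quadrant Q3. The divergence there is about +5, positive as expected for a source.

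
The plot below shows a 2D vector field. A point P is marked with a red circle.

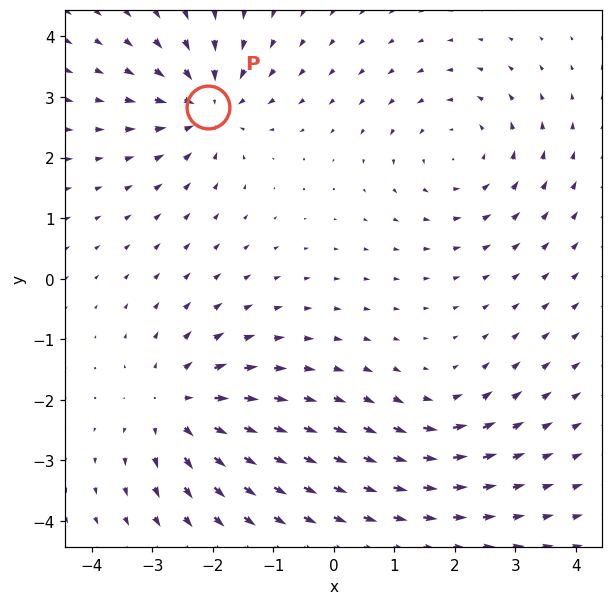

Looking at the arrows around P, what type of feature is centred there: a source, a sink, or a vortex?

At P (-2.1, 2.8) the arrows converge inward. Divergence about -6, curl ≈0 — negative divergence with near-zero curl is a sink.

sink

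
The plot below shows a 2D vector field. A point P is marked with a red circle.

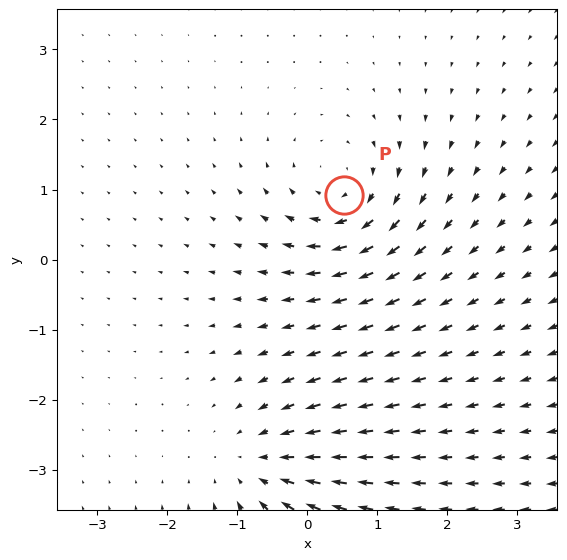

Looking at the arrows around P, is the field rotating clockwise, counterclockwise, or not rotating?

Near P at (0.5, 0.9) the arrows circulate clockwise. The curl (z-component) there is about -5; negative curl means clockwise rotation.

clockwise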